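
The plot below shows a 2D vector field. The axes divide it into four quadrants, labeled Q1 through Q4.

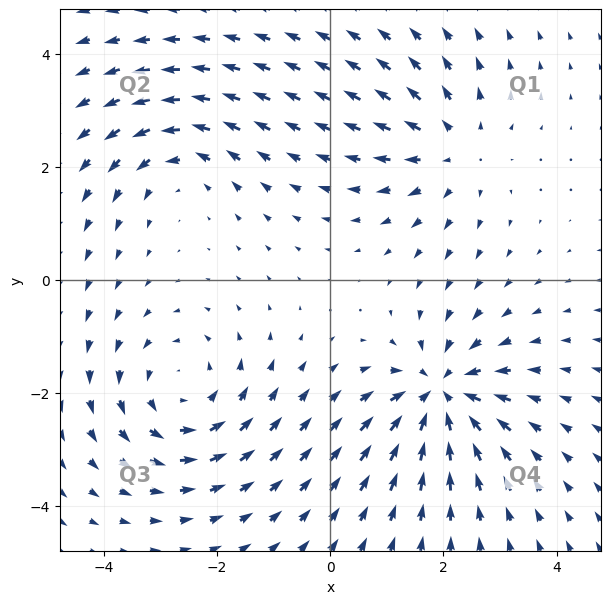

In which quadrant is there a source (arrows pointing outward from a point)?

Q1

The source sits at approximately (2.2, 2.3), which lies in quadrant Q1. The divergence there is about +3, positive as expected for a source.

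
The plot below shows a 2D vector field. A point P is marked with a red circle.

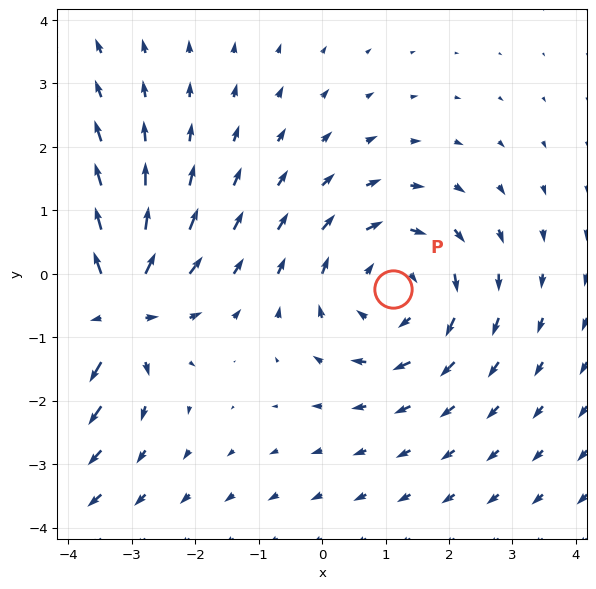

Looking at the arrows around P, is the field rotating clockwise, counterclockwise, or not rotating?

clockwise

Near P at (1.1, -0.2) the arrows circulate clockwise. The curl (z-component) there is about -3; negative curl means clockwise rotation.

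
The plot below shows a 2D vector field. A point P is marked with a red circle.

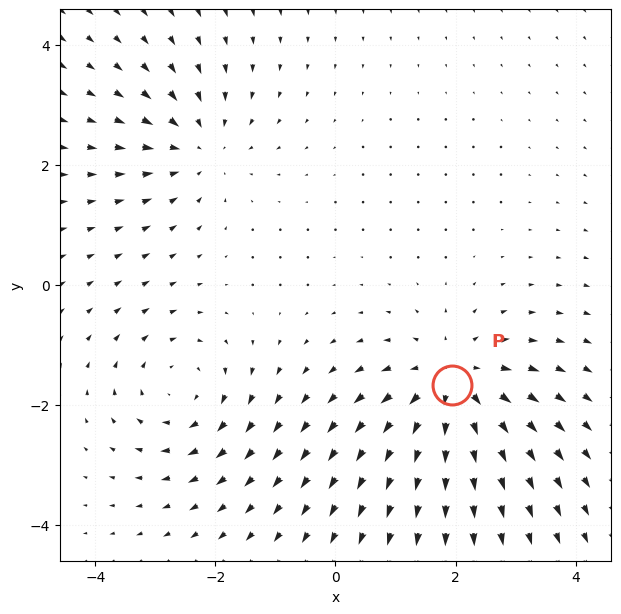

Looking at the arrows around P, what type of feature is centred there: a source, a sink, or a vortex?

At P (1.9, -1.7) the arrows spread outward. Divergence about +4, curl ≈0 — positive divergence with near-zero curl is a source.

source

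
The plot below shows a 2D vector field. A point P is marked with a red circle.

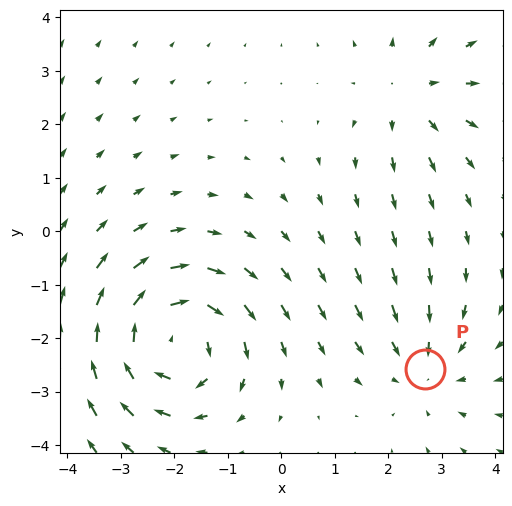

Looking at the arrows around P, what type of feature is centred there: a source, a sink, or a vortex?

sink

At P (2.7, -2.6) the arrows converge inward. Divergence about -2, curl ≈0 — negative divergence with near-zero curl is a sink.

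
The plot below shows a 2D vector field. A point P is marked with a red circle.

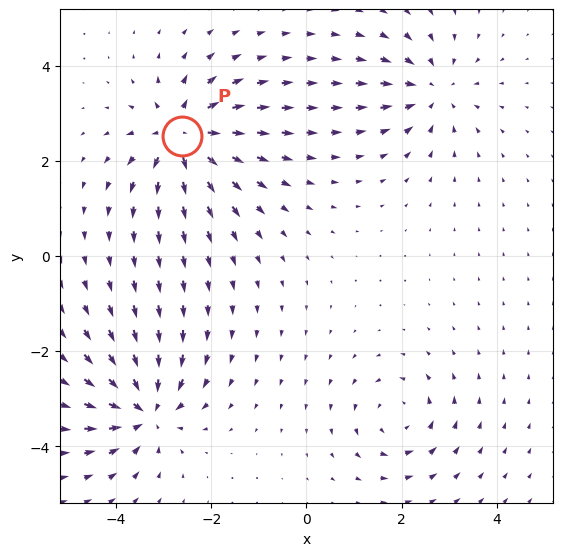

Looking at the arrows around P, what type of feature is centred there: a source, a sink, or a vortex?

source

At P (-2.6, 2.5) the arrows spread outward. Divergence about +7, curl ≈0 — positive divergence with near-zero curl is a source.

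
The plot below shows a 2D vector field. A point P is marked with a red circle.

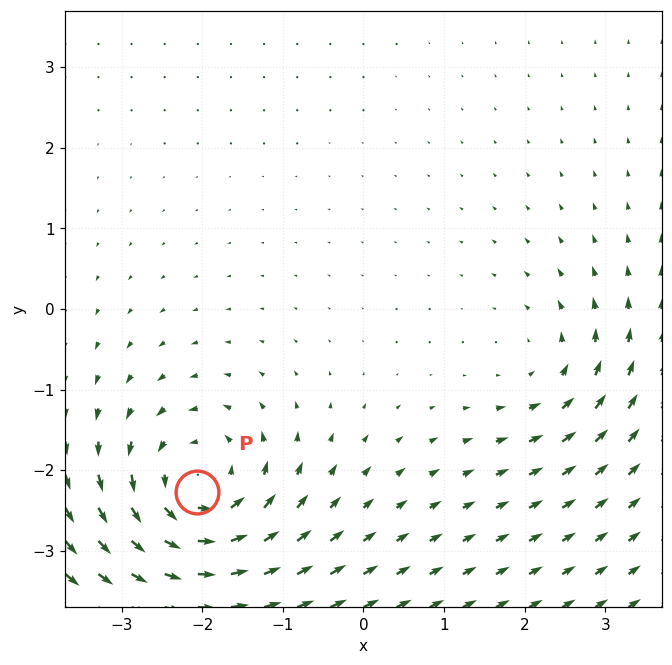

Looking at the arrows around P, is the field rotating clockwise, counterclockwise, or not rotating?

counterclockwise

Near P at (-2.1, -2.3) the arrows circulate counterclockwise. The curl (z-component) there is about +6; positive curl means counterclockwise rotation.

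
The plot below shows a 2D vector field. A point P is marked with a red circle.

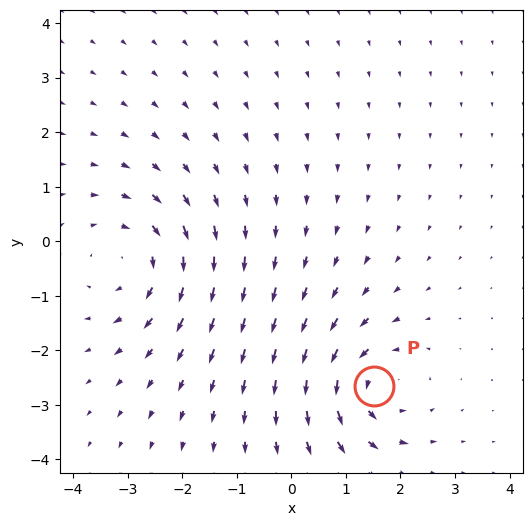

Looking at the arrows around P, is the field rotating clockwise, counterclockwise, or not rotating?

Near P at (1.5, -2.7) the arrows circulate counterclockwise. The curl (z-component) there is about +5; positive curl means counterclockwise rotation.

counterclockwise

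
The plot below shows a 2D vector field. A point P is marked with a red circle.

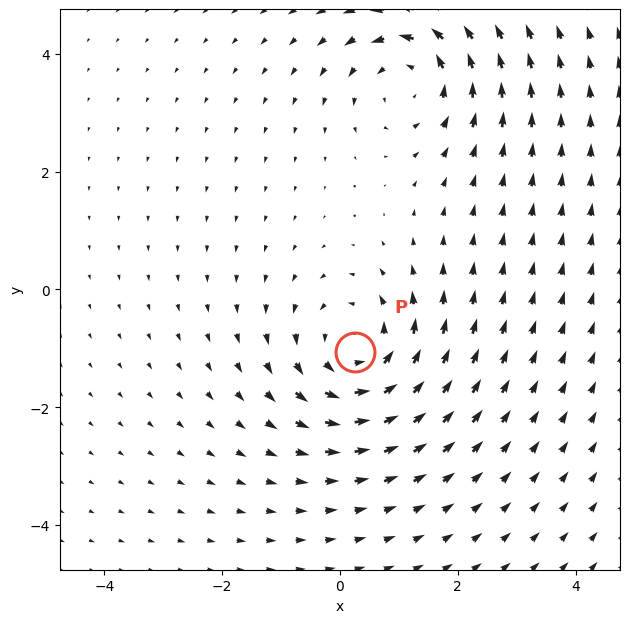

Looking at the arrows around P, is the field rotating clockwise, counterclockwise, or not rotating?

counterclockwise

Near P at (0.3, -1.1) the arrows circulate counterclockwise. The curl (z-component) there is about +4; positive curl means counterclockwise rotation.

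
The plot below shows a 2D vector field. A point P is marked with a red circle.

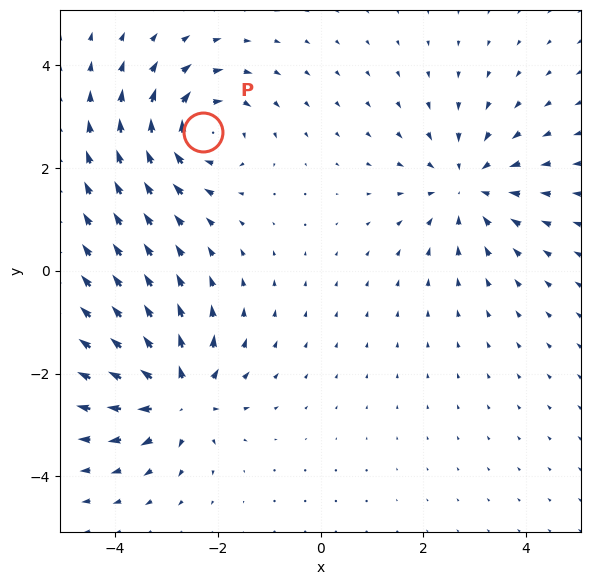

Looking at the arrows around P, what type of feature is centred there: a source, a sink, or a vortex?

vortex

At P (-2.3, 2.7) the arrows circulate clockwise. Divergence ≈0, curl about -4 — near-zero divergence with nonzero curl is a vortex.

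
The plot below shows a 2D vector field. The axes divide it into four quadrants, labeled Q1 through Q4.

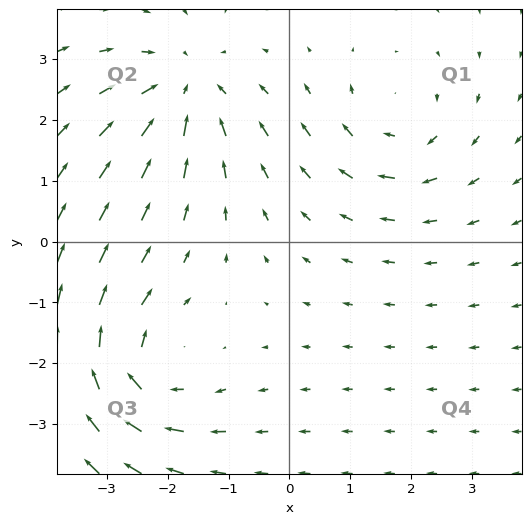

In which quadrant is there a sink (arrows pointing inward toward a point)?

The sink sits at approximately (-1.7, 2.5), which lies in quadrant Q2. The divergence there is about -4, negative as expected for a sink.

Q2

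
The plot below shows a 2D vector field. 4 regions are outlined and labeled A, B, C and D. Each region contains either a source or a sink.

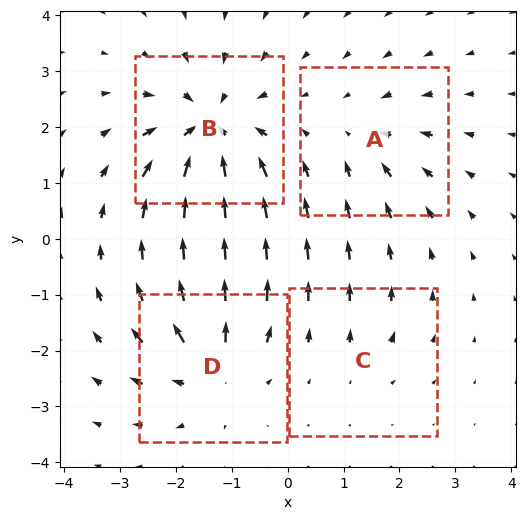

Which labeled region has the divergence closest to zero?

Divergence at each region's feature centre — A: about -3, B: about -7, C: about +2, D: about +6. Region C is closest to zero.

C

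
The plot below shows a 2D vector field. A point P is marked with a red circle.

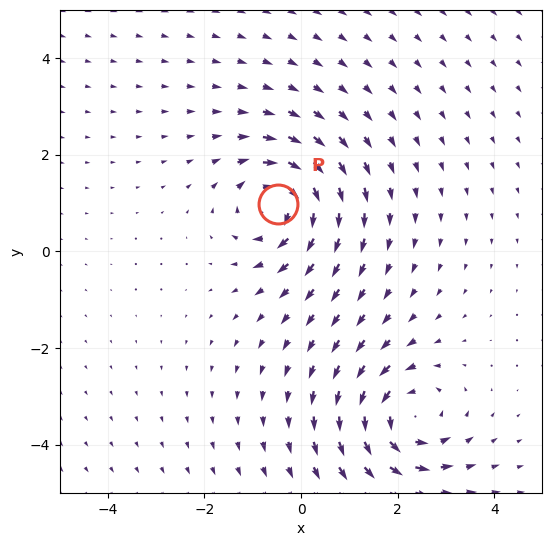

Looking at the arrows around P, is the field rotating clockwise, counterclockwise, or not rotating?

Near P at (-0.5, 1.0) the arrows circulate clockwise. The curl (z-component) there is about -6; negative curl means clockwise rotation.

clockwise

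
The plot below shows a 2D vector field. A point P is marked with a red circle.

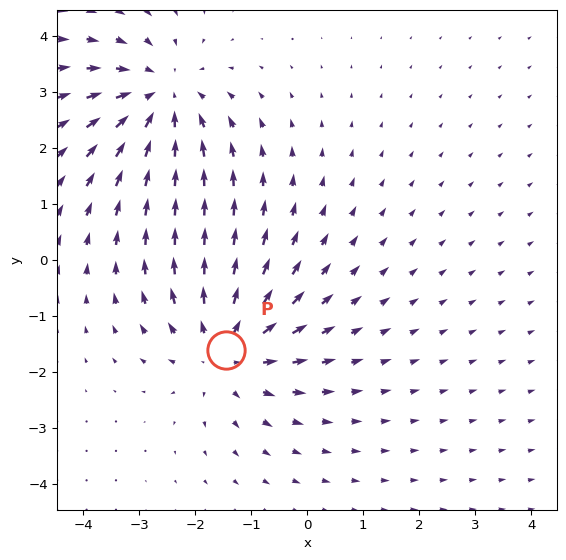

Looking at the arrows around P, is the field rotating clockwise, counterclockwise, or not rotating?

not rotating

Near P at (-1.5, -1.6) the arrows show no circulation. The curl there is ≈0.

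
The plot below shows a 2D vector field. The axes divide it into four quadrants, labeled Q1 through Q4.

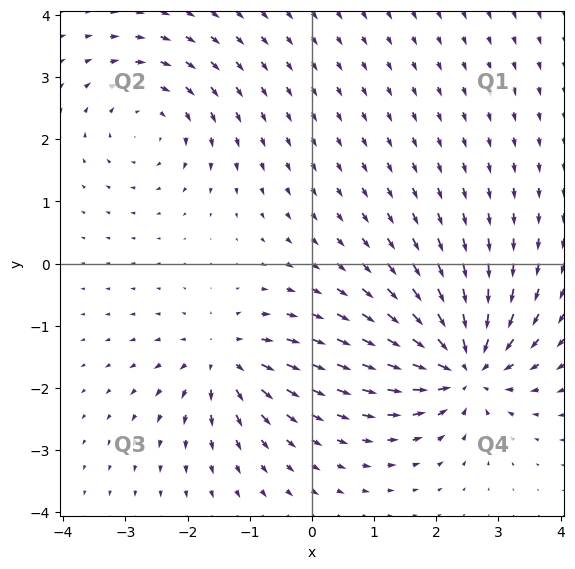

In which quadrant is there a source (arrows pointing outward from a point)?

Q3

The source sits at approximately (-1.4, -1.5), which lies in quadrant Q3. The divergence there is about +4, positive as expected for a source.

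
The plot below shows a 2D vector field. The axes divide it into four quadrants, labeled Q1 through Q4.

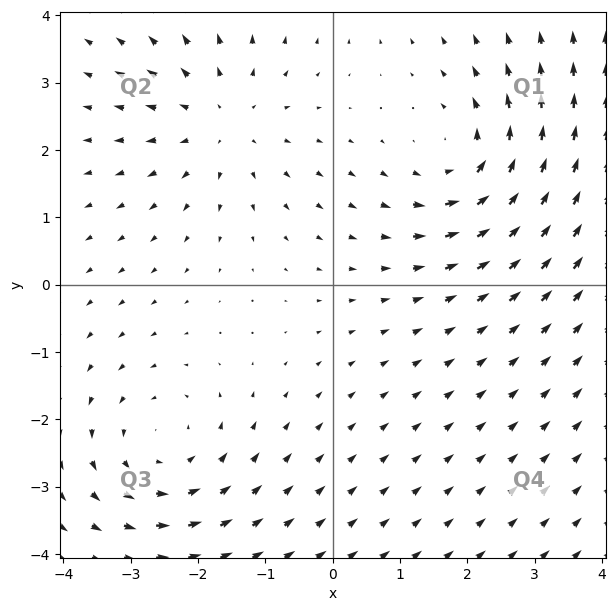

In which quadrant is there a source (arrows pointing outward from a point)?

Q2

The source sits at approximately (-1.6, 2.4), which lies in quadrant Q2. The divergence there is about +3, positive as expected for a source.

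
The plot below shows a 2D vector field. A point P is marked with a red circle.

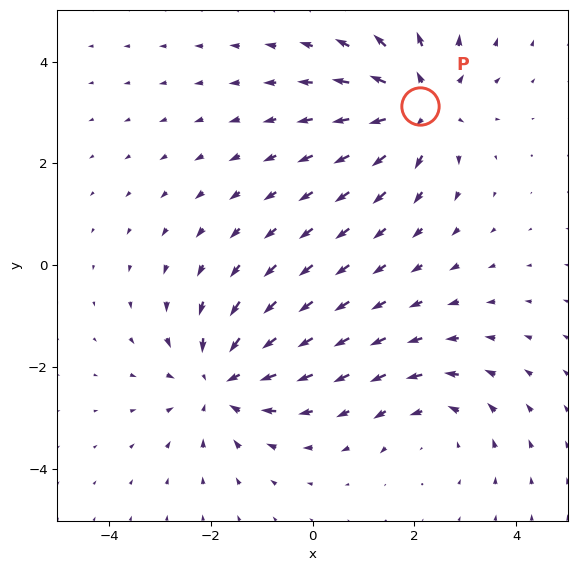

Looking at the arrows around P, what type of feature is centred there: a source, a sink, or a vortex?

source

At P (2.1, 3.1) the arrows spread outward. Divergence about +4, curl ≈0 — positive divergence with near-zero curl is a source.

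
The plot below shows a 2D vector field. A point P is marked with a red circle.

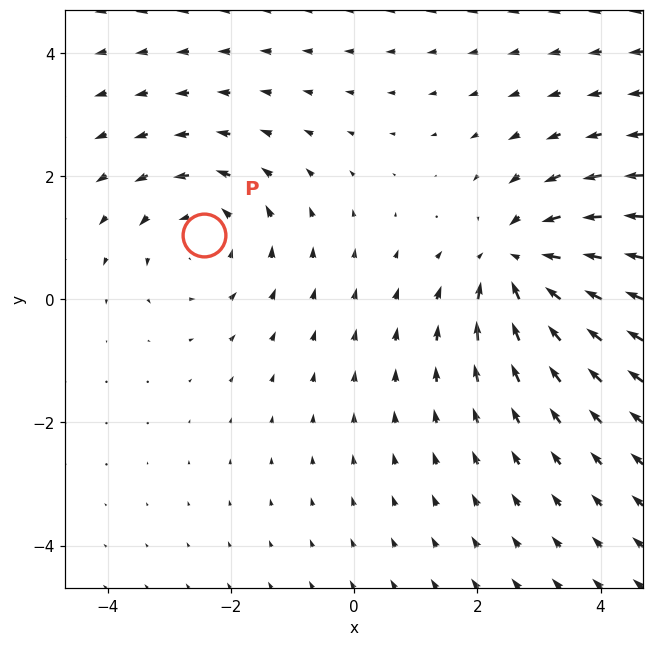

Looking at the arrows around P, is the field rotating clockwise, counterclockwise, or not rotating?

Near P at (-2.4, 1.0) the arrows circulate counterclockwise. The curl (z-component) there is about +3; positive curl means counterclockwise rotation.

counterclockwise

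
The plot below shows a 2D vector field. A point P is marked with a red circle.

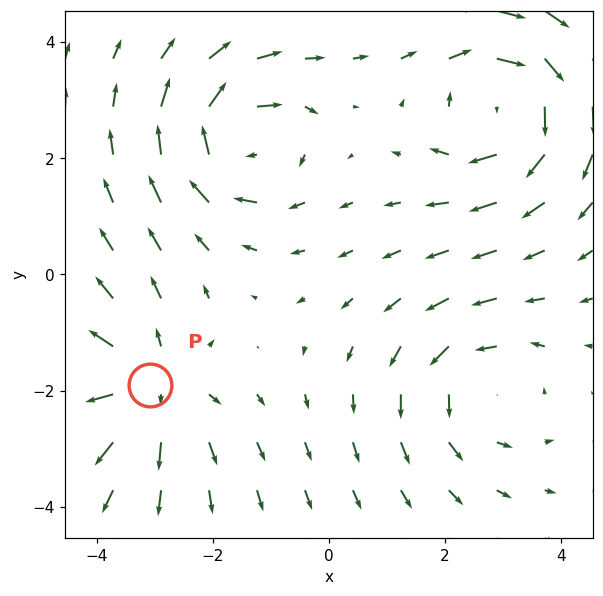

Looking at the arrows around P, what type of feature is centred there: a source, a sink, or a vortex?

At P (-3.1, -1.9) the arrows spread outward. Divergence about +4, curl ≈0 — positive divergence with near-zero curl is a source.

source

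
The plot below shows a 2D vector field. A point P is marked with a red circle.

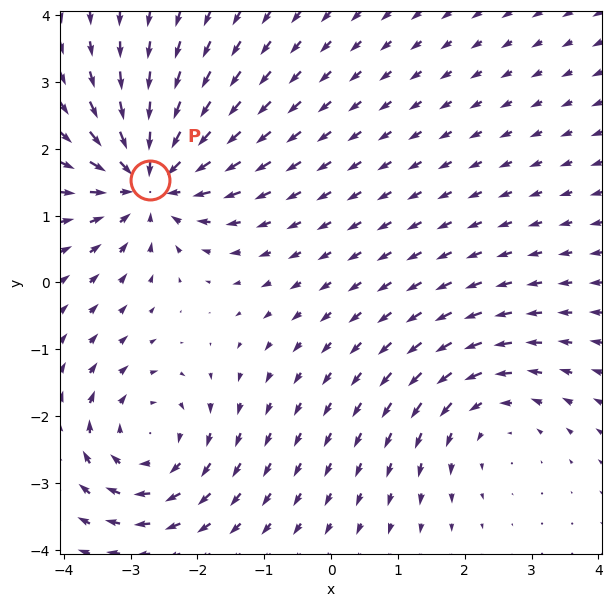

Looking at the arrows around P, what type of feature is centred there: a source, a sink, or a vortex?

At P (-2.7, 1.5) the arrows converge inward. Divergence about -6, curl ≈0 — negative divergence with near-zero curl is a sink.

sink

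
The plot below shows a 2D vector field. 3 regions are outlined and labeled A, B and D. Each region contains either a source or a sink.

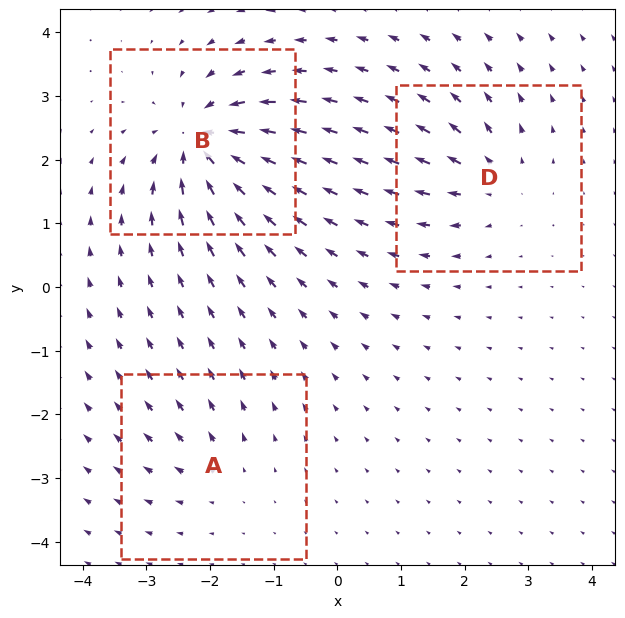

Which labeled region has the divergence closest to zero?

Divergence at each region's feature centre — A: about +2, B: about -7, D: about +4. Region A is closest to zero.

A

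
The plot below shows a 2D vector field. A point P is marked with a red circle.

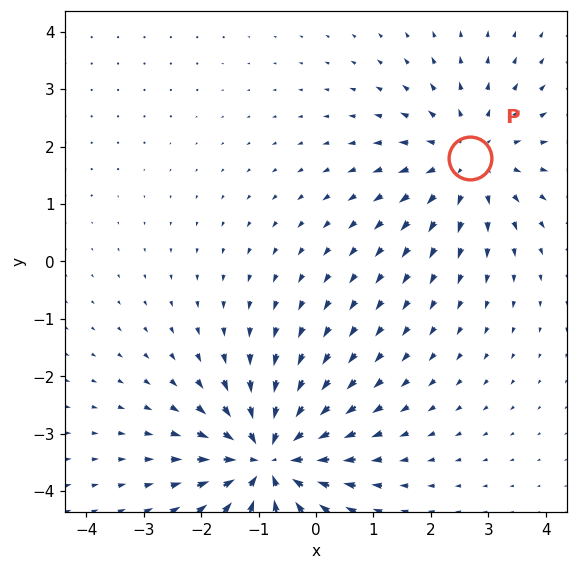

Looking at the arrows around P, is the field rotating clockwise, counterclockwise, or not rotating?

Near P at (2.7, 1.8) the arrows show no circulation. The curl there is ≈0.

not rotating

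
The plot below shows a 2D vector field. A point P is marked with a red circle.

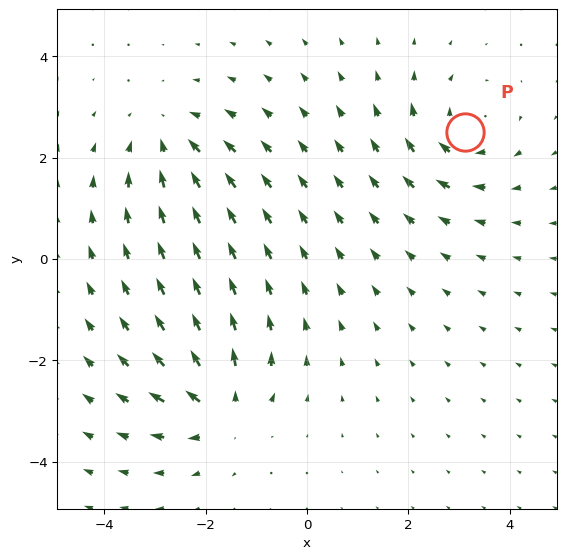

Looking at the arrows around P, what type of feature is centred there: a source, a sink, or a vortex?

vortex

At P (3.1, 2.5) the arrows circulate clockwise. Divergence ≈0, curl about -5 — near-zero divergence with nonzero curl is a vortex.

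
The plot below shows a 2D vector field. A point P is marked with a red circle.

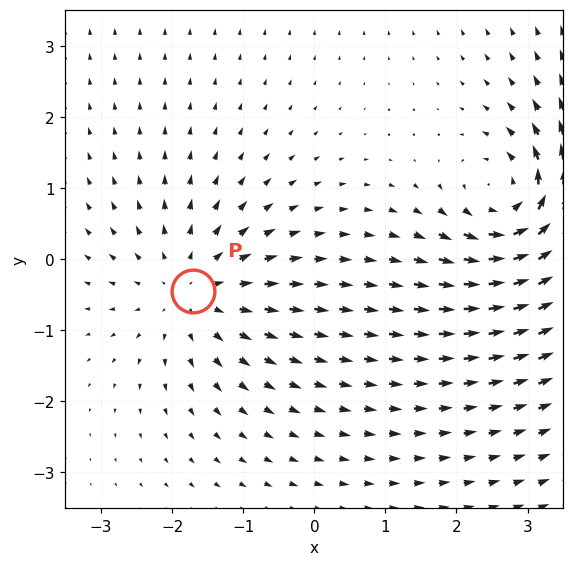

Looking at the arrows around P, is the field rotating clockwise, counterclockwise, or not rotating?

not rotating

Near P at (-1.7, -0.4) the arrows show no circulation. The curl there is ≈0.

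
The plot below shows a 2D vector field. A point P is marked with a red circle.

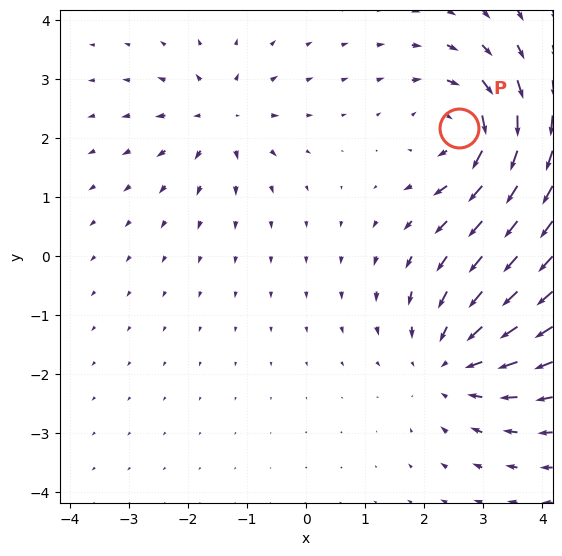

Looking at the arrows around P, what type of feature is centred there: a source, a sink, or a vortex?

At P (2.6, 2.2) the arrows circulate clockwise. Divergence ≈0, curl about -5 — near-zero divergence with nonzero curl is a vortex.

vortex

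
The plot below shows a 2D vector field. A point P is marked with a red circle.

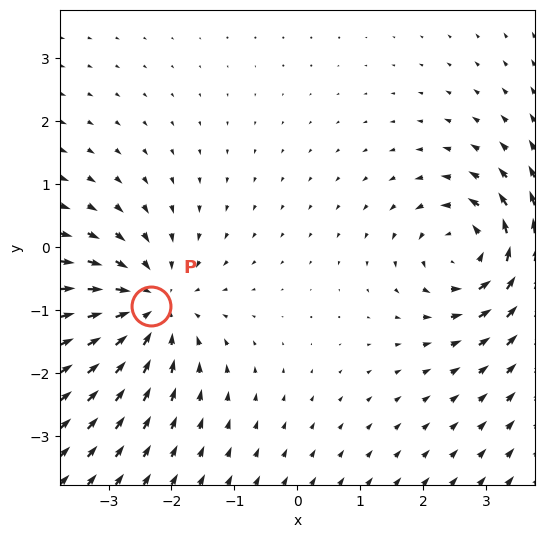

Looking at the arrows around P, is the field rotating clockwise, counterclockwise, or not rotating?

not rotating

Near P at (-2.3, -0.9) the arrows show no circulation. The curl there is ≈0.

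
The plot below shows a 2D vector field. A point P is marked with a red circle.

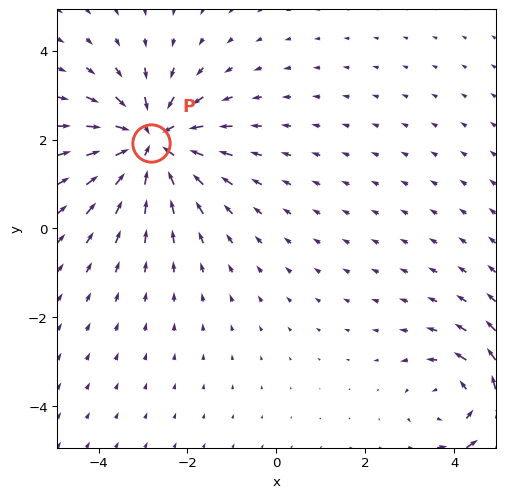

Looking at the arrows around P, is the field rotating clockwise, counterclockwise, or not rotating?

Near P at (-2.8, 1.9) the arrows show no circulation. The curl there is ≈0.

not rotating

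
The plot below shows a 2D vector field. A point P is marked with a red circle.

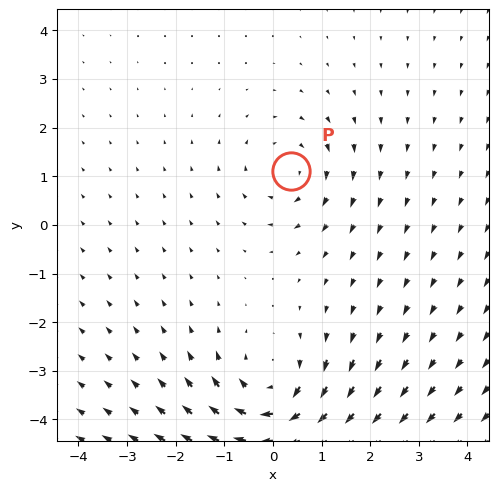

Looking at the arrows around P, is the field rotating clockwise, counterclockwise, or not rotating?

clockwise

Near P at (0.4, 1.1) the arrows circulate clockwise. The curl (z-component) there is about -3; negative curl means clockwise rotation.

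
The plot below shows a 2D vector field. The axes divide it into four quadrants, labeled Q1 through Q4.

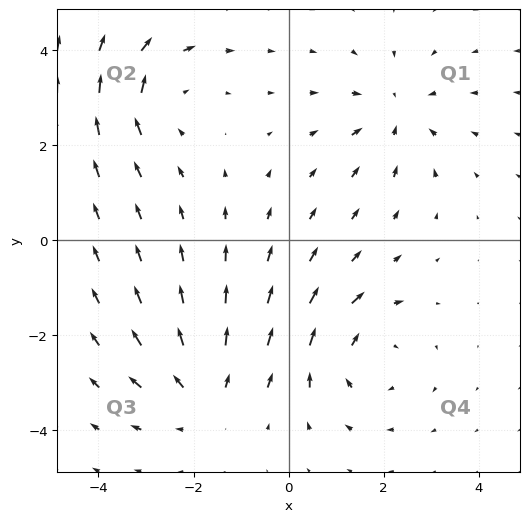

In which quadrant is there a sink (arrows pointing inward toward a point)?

The sink sits at approximately (2.3, 2.7), which lies in quadrant Q1. The divergence there is about -4, negative as expected for a sink.

Q1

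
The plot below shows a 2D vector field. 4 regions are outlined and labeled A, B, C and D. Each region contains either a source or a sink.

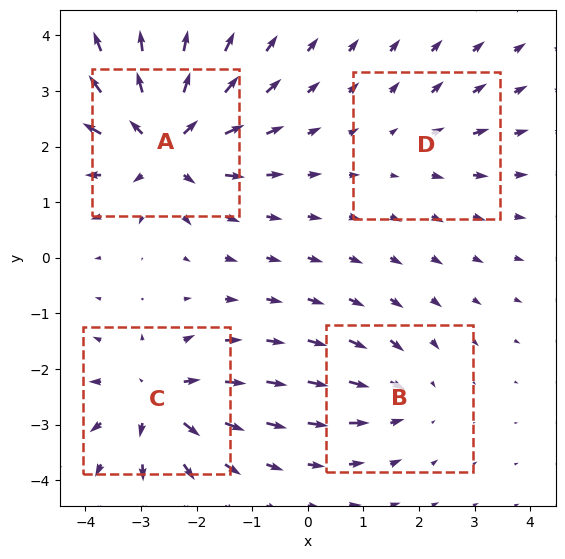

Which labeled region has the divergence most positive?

A

Divergence at each region's feature centre — A: about +7, B: about -3, C: about +5, D: about +2. Region A is most positive.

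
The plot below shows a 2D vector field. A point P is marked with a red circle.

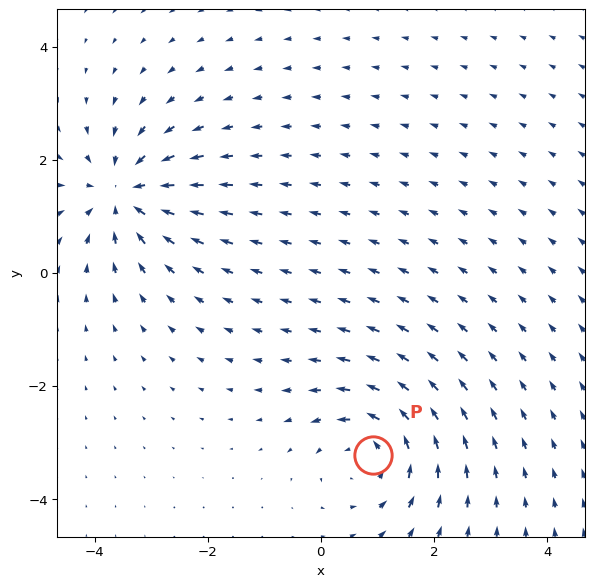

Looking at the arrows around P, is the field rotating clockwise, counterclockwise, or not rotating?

Near P at (0.9, -3.2) the arrows circulate counterclockwise. The curl (z-component) there is about +4; positive curl means counterclockwise rotation.

counterclockwise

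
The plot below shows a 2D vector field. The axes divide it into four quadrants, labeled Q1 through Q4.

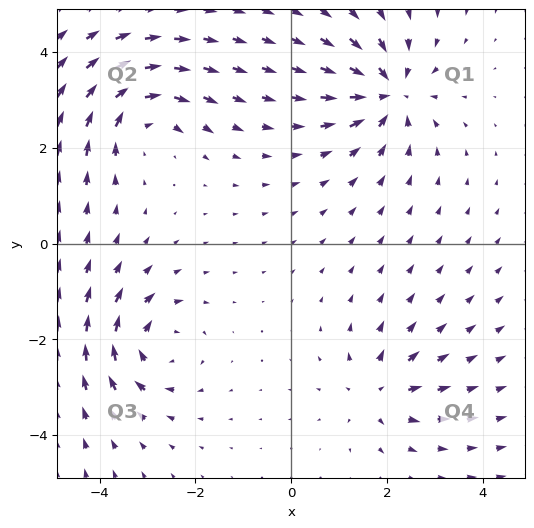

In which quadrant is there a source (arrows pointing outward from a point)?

The source sits at approximately (1.8, -3.1), which lies in quadrant Q4. The divergence there is about +4, positive as expected for a source.

Q4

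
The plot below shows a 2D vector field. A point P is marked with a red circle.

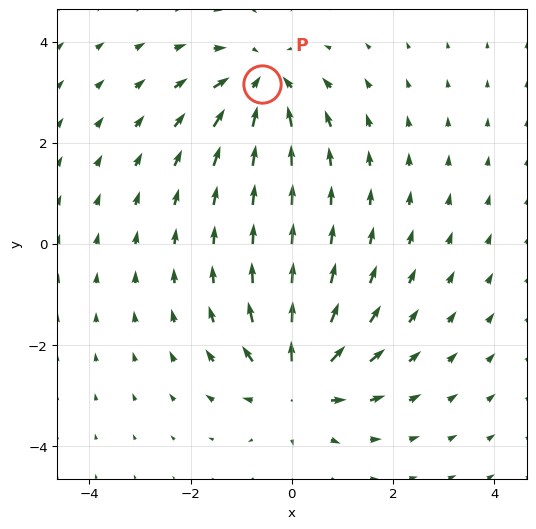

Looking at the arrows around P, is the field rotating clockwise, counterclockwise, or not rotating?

Near P at (-0.6, 3.2) the arrows show no circulation. The curl there is ≈0.

not rotating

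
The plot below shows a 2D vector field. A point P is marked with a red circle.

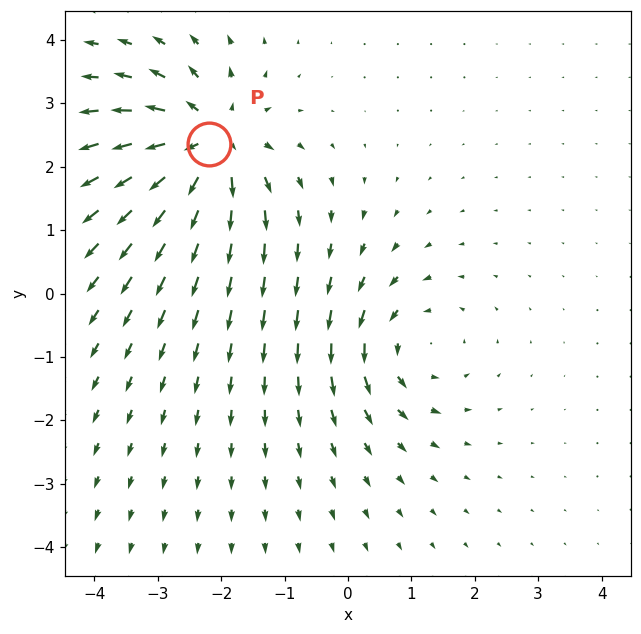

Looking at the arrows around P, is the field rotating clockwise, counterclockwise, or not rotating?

not rotating

Near P at (-2.2, 2.4) the arrows show no circulation. The curl there is ≈0.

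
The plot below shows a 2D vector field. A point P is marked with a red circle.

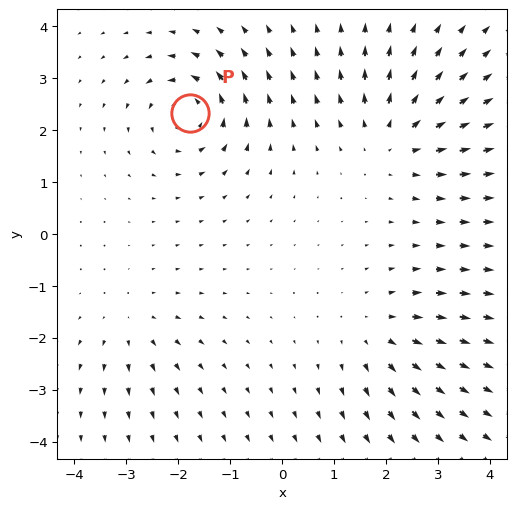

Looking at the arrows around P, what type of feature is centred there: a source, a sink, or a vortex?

At P (-1.8, 2.3) the arrows circulate counterclockwise. Divergence ≈0, curl about +6 — near-zero divergence with nonzero curl is a vortex.

vortex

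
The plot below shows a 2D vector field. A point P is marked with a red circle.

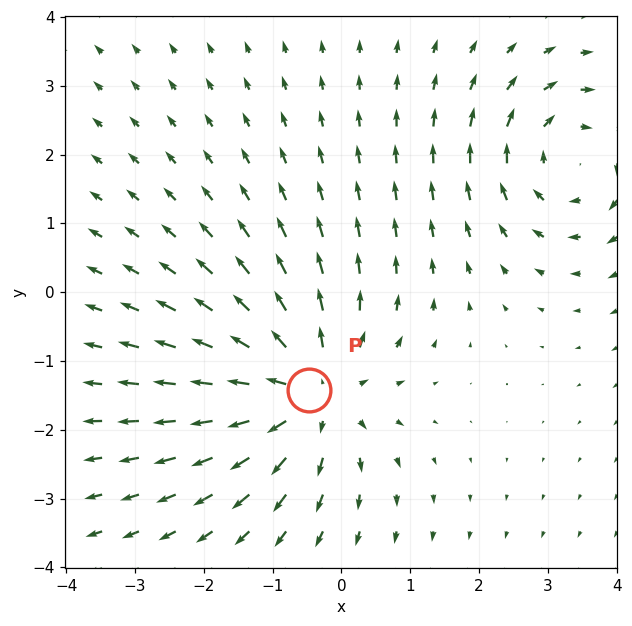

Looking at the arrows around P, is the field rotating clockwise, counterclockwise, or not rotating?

Near P at (-0.5, -1.4) the arrows show no circulation. The curl there is ≈0.

not rotating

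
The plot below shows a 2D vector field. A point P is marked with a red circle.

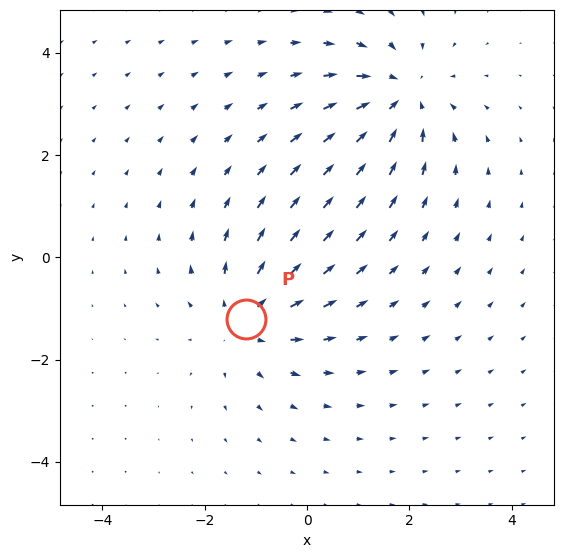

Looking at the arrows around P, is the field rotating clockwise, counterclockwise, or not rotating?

Near P at (-1.2, -1.2) the arrows show no circulation. The curl there is ≈0.

not rotating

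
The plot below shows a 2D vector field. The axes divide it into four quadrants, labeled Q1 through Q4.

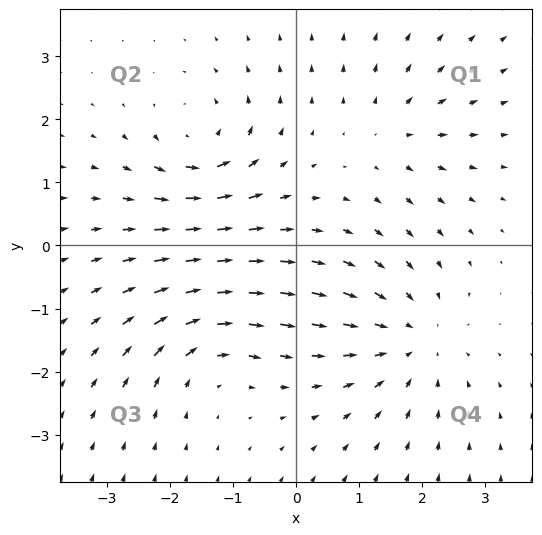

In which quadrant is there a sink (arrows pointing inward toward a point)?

Q4

The sink sits at approximately (1.8, -1.5), which lies in quadrant Q4. The divergence there is about -4, negative as expected for a sink.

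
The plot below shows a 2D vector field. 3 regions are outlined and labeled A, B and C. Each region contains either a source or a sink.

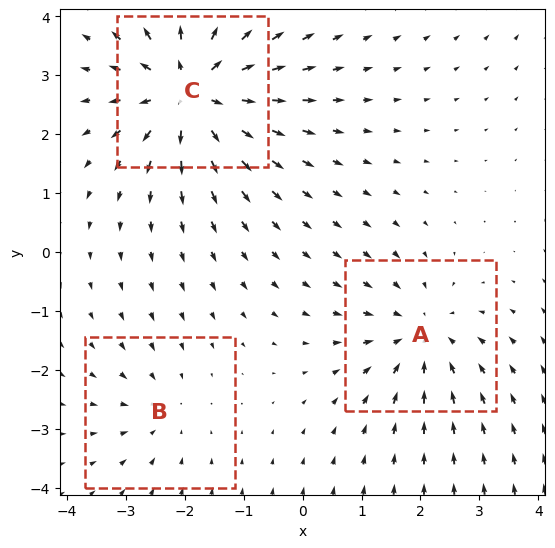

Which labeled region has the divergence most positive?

Divergence at each region's feature centre — A: about -3, B: about -2, C: about +5. Region C is most positive.

C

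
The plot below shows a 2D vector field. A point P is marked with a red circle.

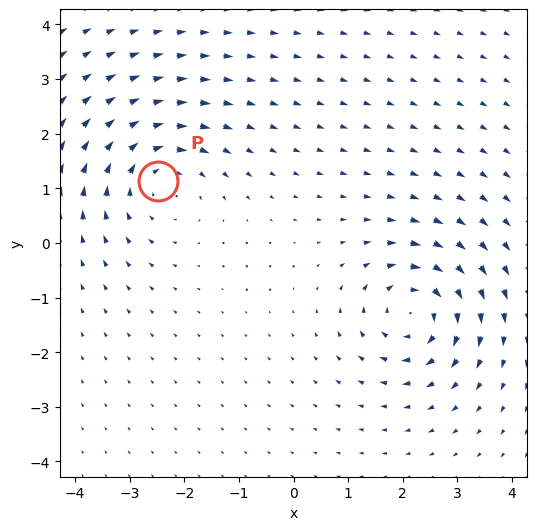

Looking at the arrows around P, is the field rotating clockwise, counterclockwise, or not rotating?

Near P at (-2.5, 1.1) the arrows circulate clockwise. The curl (z-component) there is about -4; negative curl means clockwise rotation.

clockwise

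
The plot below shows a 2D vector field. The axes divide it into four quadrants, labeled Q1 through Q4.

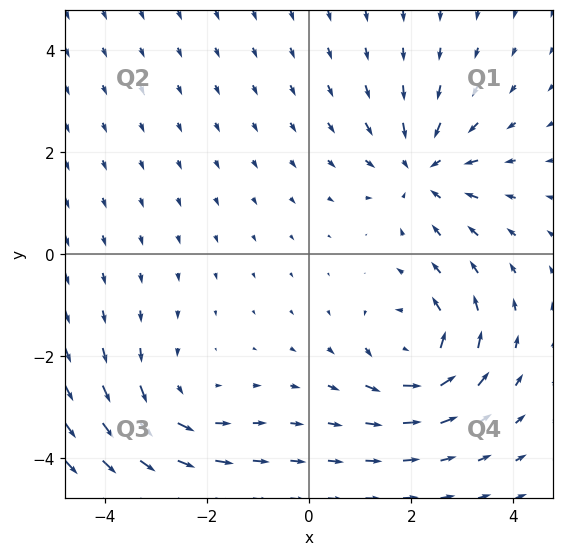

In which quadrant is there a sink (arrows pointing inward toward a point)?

Q1

The sink sits at approximately (2.2, 1.7), which lies in quadrant Q1. The divergence there is about -4, negative as expected for a sink.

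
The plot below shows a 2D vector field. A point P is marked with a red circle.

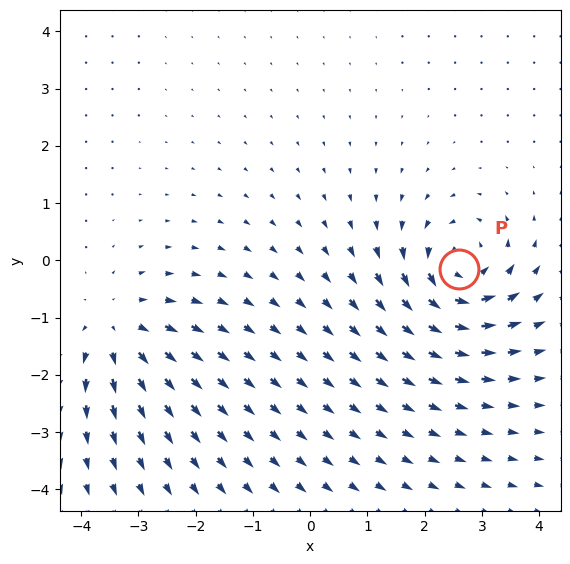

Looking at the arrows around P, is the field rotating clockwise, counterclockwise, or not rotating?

counterclockwise

Near P at (2.6, -0.2) the arrows circulate counterclockwise. The curl (z-component) there is about +4; positive curl means counterclockwise rotation.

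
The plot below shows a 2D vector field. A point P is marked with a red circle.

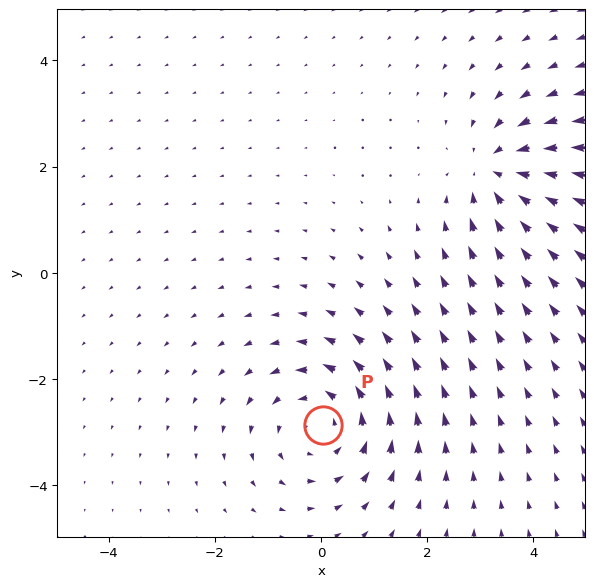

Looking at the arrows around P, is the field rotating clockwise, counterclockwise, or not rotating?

counterclockwise

Near P at (0.0, -2.9) the arrows circulate counterclockwise. The curl (z-component) there is about +3; positive curl means counterclockwise rotation.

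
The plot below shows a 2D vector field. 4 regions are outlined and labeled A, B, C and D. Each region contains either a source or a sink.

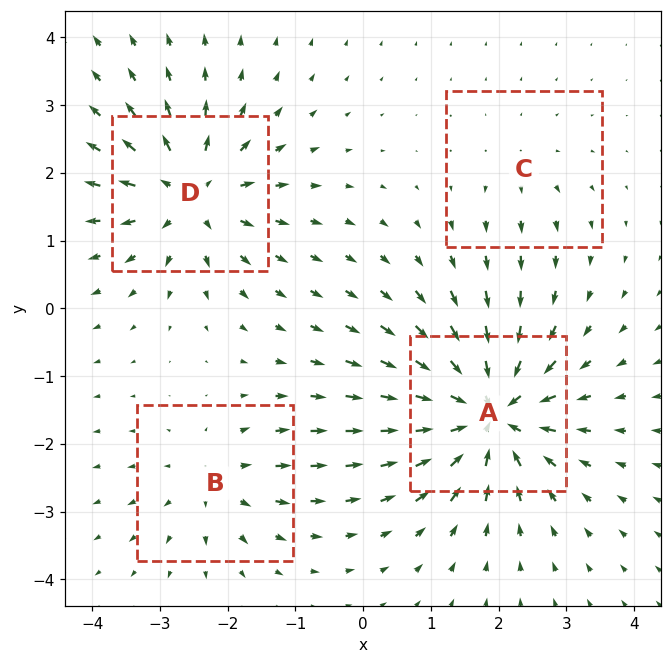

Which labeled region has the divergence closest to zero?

Divergence at each region's feature centre — A: about -9, B: about +4, C: about +2, D: about +6. Region C is closest to zero.

C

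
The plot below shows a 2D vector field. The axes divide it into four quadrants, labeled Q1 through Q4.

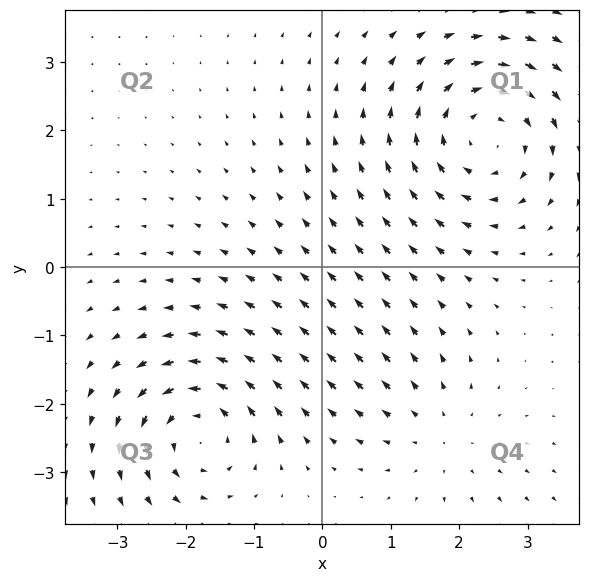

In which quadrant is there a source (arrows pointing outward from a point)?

The source sits at approximately (1.7, -2.4), which lies in quadrant Q4. The divergence there is about +3, positive as expected for a source.

Q4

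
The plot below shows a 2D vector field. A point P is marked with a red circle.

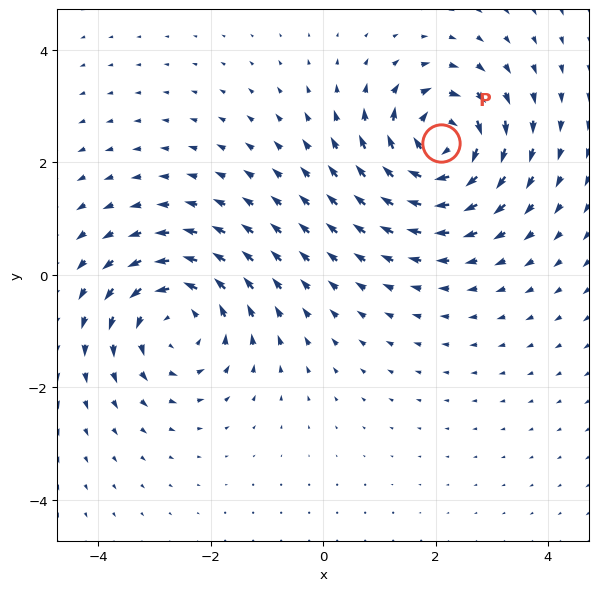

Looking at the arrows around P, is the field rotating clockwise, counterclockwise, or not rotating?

Near P at (2.1, 2.3) the arrows circulate clockwise. The curl (z-component) there is about -5; negative curl means clockwise rotation.

clockwise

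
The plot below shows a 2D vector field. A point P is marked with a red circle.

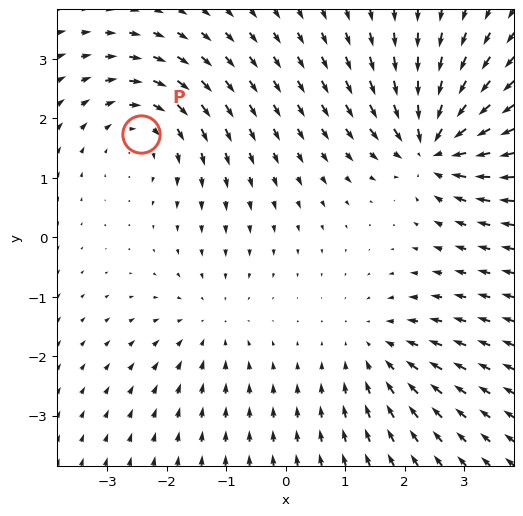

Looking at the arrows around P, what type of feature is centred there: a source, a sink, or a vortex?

At P (-2.4, 1.7) the arrows circulate clockwise. Divergence ≈0, curl about -3 — near-zero divergence with nonzero curl is a vortex.

vortex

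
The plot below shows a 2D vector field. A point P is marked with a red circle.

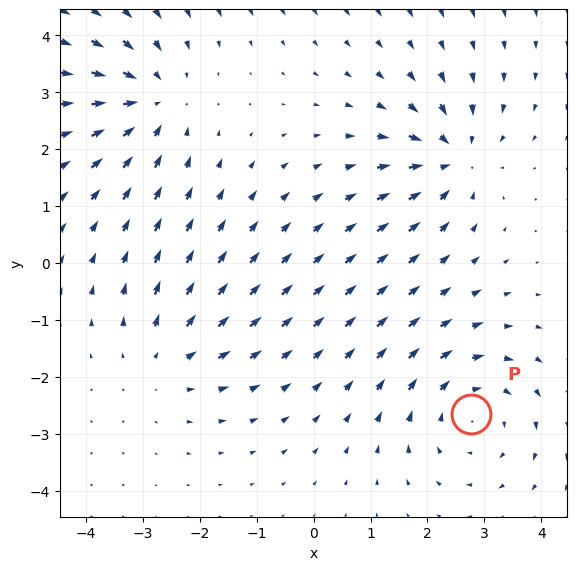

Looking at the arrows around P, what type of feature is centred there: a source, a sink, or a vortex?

At P (2.8, -2.7) the arrows circulate clockwise. Divergence ≈0, curl about -4 — near-zero divergence with nonzero curl is a vortex.

vortex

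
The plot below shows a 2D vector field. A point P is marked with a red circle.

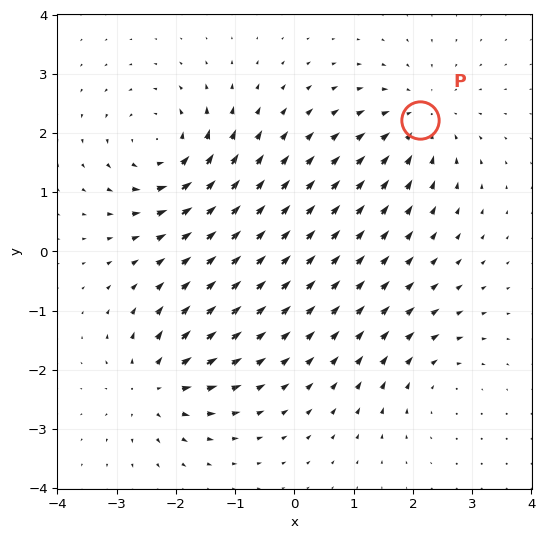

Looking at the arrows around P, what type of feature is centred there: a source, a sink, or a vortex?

At P (2.1, 2.2) the arrows converge inward. Divergence about -4, curl ≈0 — negative divergence with near-zero curl is a sink.

sink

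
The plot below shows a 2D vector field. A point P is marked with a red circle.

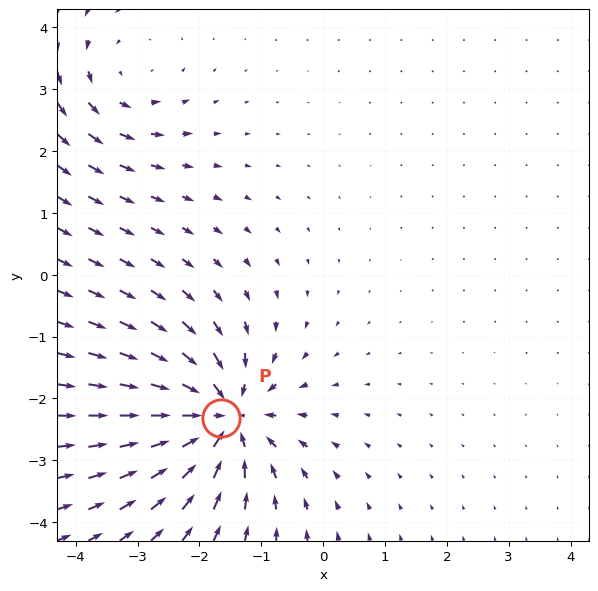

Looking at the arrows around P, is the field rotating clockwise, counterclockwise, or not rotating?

not rotating

Near P at (-1.6, -2.3) the arrows show no circulation. The curl there is ≈0.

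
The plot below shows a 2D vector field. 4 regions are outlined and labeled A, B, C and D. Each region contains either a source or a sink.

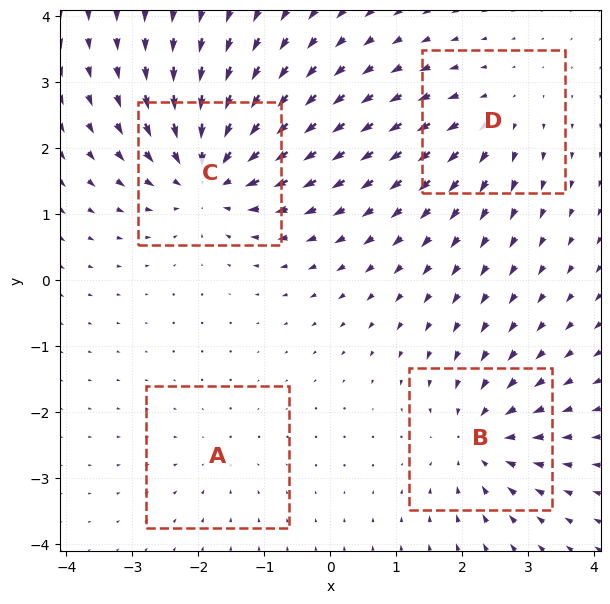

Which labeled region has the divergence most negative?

Divergence at each region's feature centre — A: about -2, B: about -5, C: about -7, D: about +4. Region C is most negative.

C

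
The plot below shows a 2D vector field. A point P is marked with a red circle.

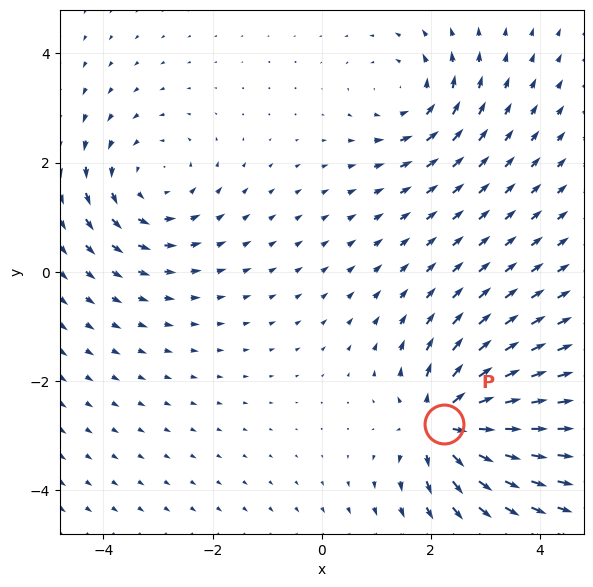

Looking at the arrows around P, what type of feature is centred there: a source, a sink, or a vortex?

At P (2.2, -2.8) the arrows spread outward. Divergence about +7, curl ≈0 — positive divergence with near-zero curl is a source.

source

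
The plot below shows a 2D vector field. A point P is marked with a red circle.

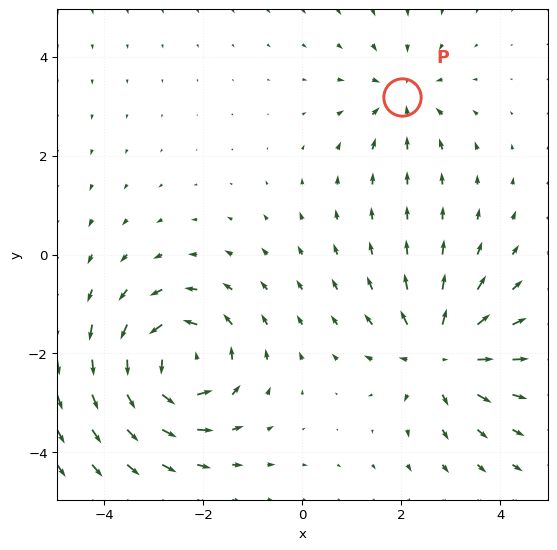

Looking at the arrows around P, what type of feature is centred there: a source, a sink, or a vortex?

At P (2.0, 3.2) the arrows converge inward. Divergence about -3, curl ≈0 — negative divergence with near-zero curl is a sink.

sink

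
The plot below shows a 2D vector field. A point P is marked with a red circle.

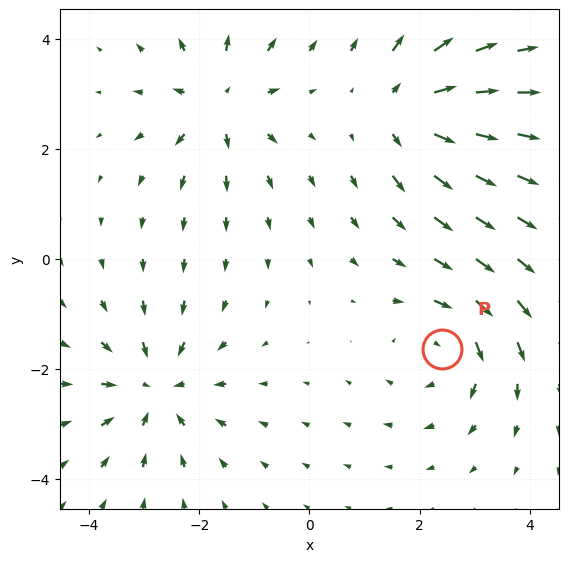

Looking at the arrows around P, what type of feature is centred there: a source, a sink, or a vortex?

vortex

At P (2.4, -1.6) the arrows circulate clockwise. Divergence ≈0, curl about -4 — near-zero divergence with nonzero curl is a vortex.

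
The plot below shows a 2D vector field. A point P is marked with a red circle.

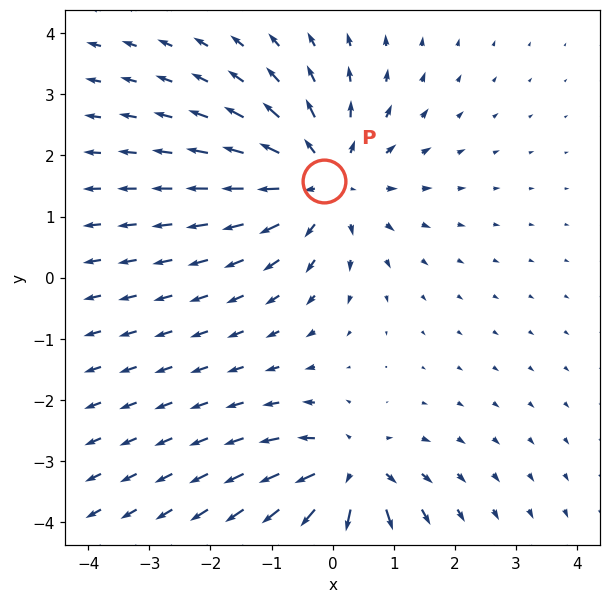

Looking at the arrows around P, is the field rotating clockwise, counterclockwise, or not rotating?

not rotating

Near P at (-0.1, 1.6) the arrows show no circulation. The curl there is ≈0.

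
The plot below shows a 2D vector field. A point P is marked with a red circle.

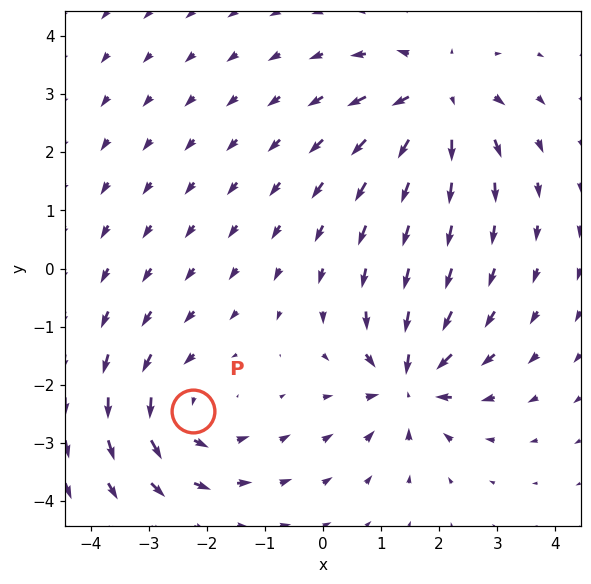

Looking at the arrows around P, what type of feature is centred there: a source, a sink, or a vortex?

vortex

At P (-2.2, -2.4) the arrows circulate counterclockwise. Divergence ≈0, curl about +4 — near-zero divergence with nonzero curl is a vortex.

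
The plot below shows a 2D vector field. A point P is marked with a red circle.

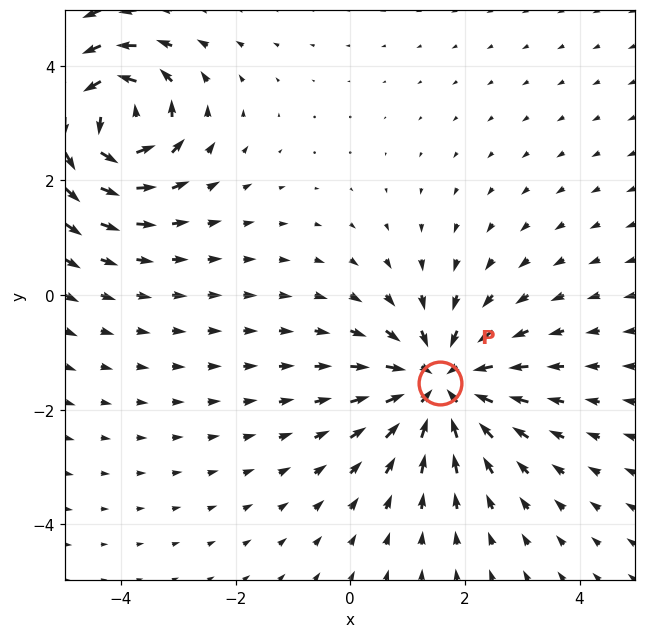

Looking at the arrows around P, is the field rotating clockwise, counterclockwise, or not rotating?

not rotating

Near P at (1.6, -1.5) the arrows show no circulation. The curl there is ≈0.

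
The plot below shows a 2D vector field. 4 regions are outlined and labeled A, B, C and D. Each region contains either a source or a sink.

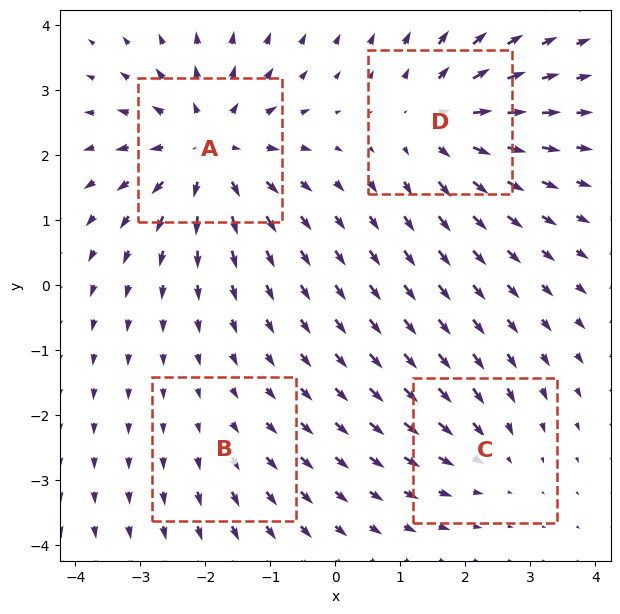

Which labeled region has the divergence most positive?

Divergence at each region's feature centre — A: about +7, B: about +2, C: about -3, D: about +5. Region A is most positive.

A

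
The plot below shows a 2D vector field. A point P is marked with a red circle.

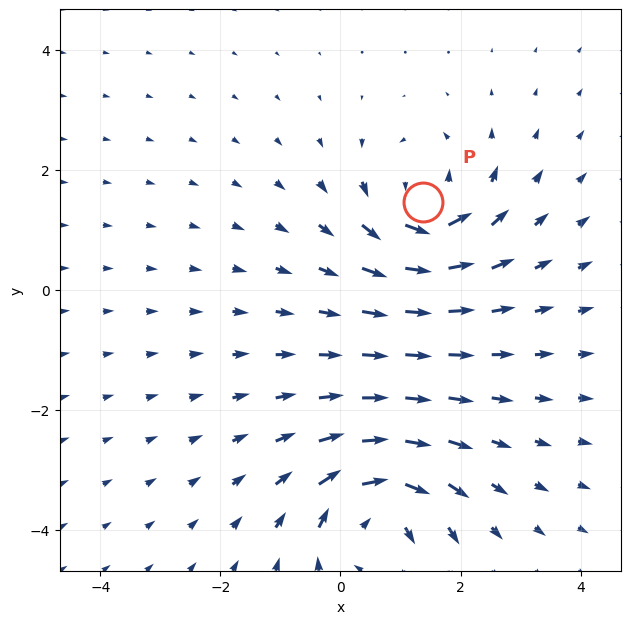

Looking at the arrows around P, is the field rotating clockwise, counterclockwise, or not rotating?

counterclockwise

Near P at (1.4, 1.5) the arrows circulate counterclockwise. The curl (z-component) there is about +4; positive curl means counterclockwise rotation.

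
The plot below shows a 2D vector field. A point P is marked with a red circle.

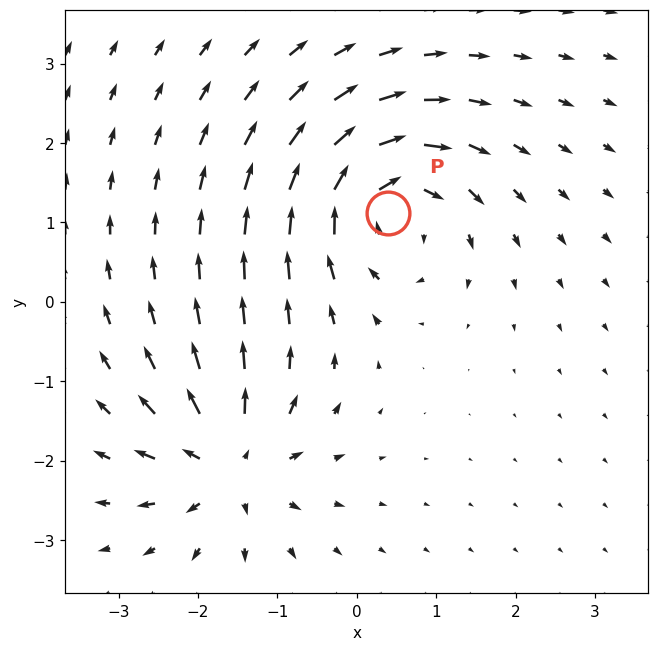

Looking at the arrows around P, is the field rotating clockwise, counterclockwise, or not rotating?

Near P at (0.4, 1.1) the arrows circulate clockwise. The curl (z-component) there is about -6; negative curl means clockwise rotation.

clockwise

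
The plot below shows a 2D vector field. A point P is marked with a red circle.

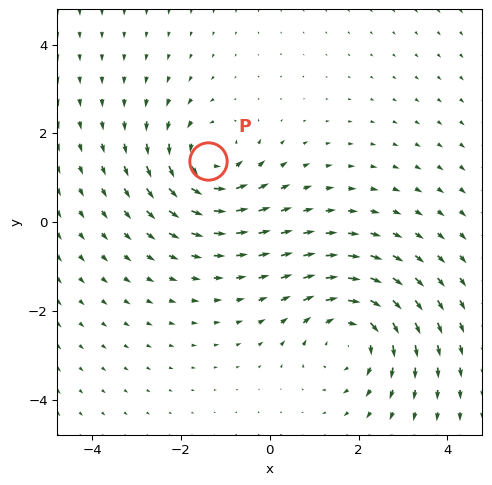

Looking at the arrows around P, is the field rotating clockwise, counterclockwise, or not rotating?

counterclockwise

Near P at (-1.4, 1.4) the arrows circulate counterclockwise. The curl (z-component) there is about +4; positive curl means counterclockwise rotation.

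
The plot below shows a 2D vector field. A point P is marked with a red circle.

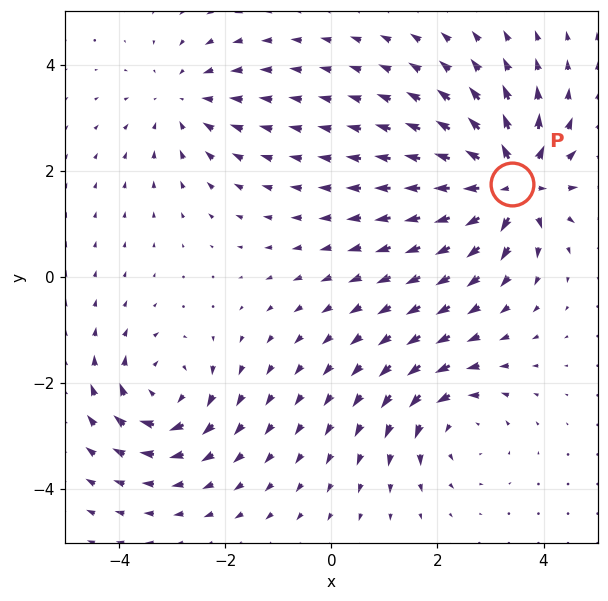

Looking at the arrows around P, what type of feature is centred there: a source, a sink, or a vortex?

source

At P (3.4, 1.8) the arrows spread outward. Divergence about +7, curl ≈0 — positive divergence with near-zero curl is a source.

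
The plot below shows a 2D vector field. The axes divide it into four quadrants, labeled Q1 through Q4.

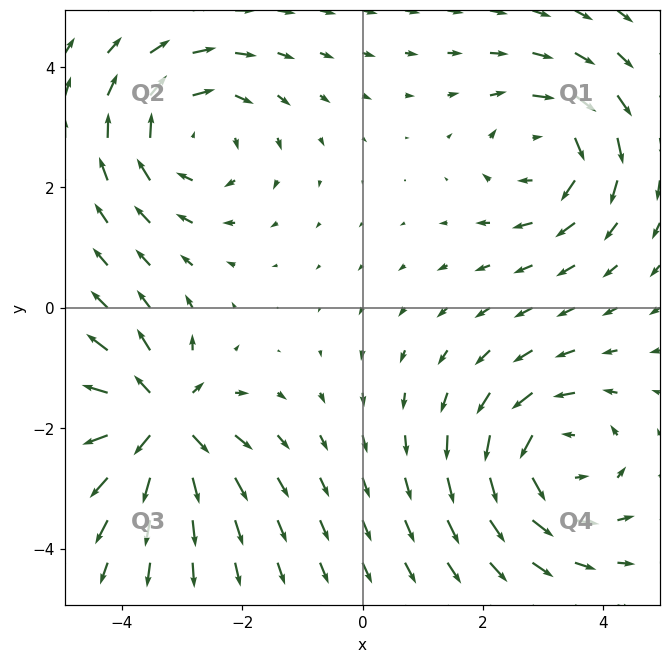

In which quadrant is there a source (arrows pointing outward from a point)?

Q3

The source sits at approximately (-3.4, -1.9), which lies in quadrant Q3. The divergence there is about +7, positive as expected for a source.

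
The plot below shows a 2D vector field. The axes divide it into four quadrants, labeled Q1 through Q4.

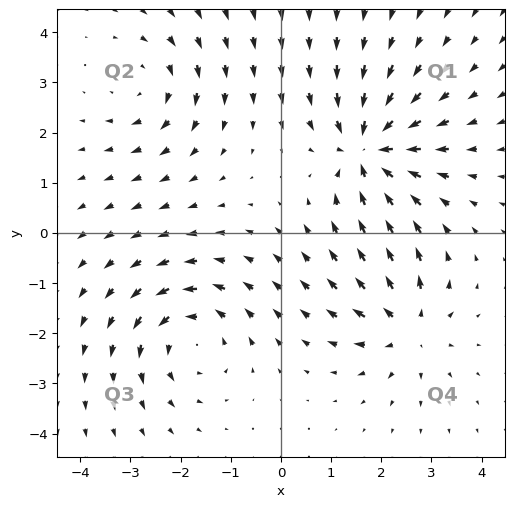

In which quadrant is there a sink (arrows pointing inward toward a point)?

Q1

The sink sits at approximately (1.8, 1.7), which lies in quadrant Q1. The divergence there is about -6, negative as expected for a sink.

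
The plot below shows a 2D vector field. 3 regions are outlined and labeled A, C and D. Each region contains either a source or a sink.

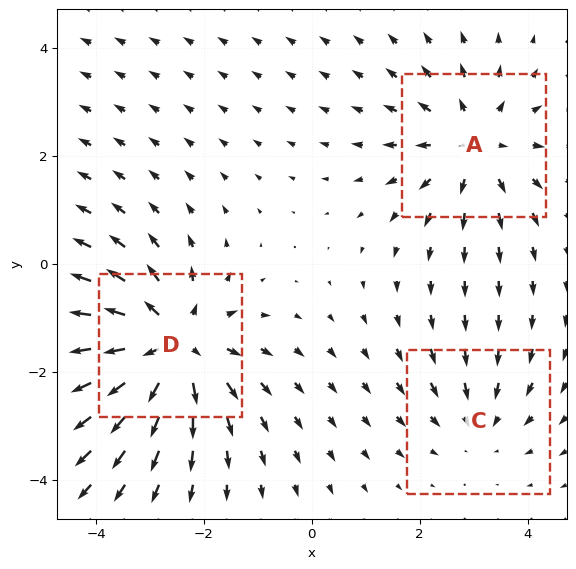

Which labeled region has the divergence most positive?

Divergence at each region's feature centre — A: about +3, C: about -2, D: about +4. Region D is most positive.

D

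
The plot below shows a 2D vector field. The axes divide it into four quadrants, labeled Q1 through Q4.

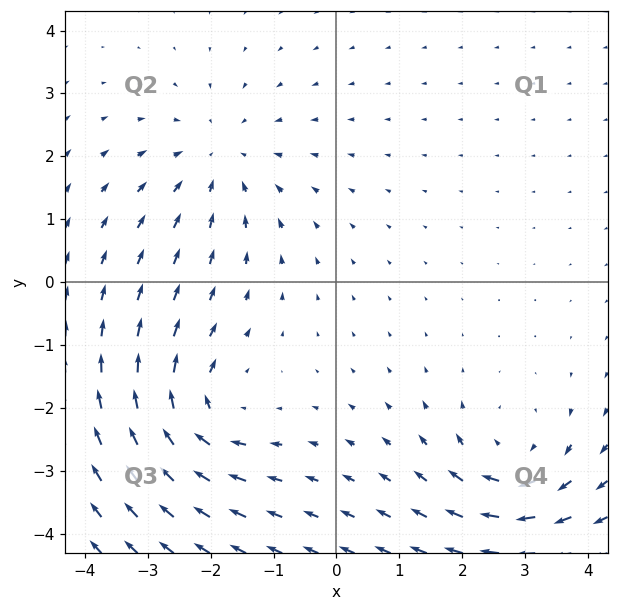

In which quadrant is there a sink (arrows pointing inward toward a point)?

Q2

The sink sits at approximately (-1.9, 1.9), which lies in quadrant Q2. The divergence there is about -2, negative as expected for a sink.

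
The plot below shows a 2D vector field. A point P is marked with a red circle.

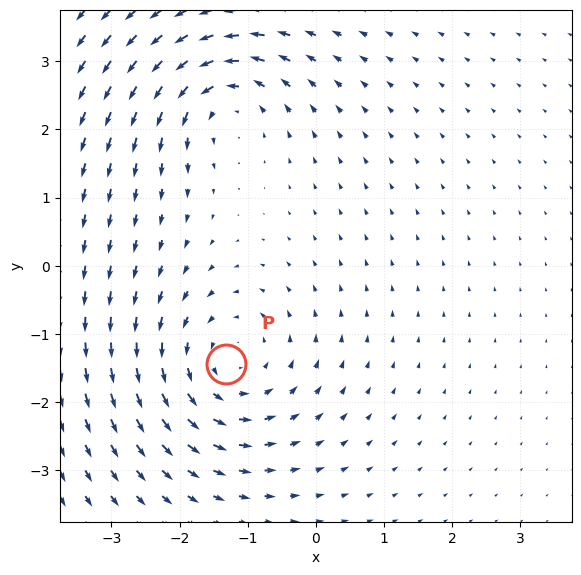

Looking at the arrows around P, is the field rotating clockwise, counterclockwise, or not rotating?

Near P at (-1.3, -1.4) the arrows circulate counterclockwise. The curl (z-component) there is about +3; positive curl means counterclockwise rotation.

counterclockwise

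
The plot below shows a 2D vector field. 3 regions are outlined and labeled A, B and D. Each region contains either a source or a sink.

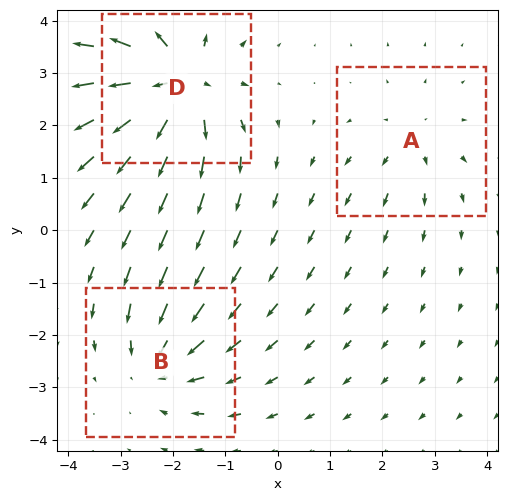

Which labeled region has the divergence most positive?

Divergence at each region's feature centre — A: about +2, B: about -3, D: about +5. Region D is most positive.

D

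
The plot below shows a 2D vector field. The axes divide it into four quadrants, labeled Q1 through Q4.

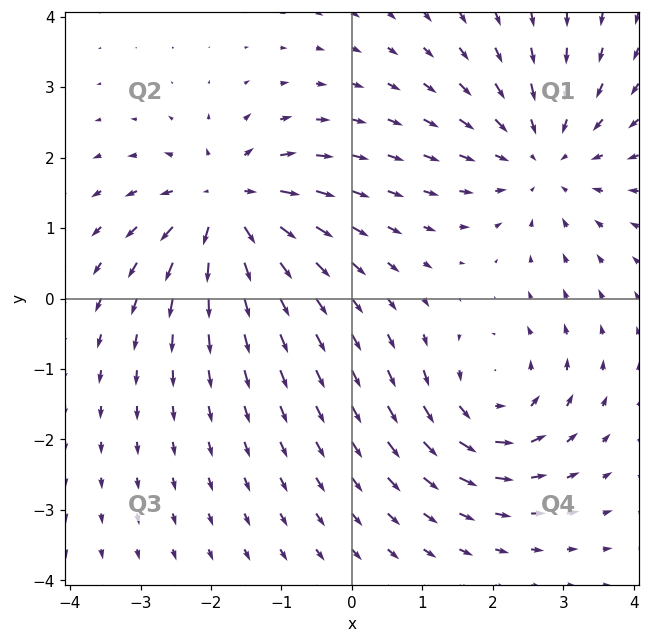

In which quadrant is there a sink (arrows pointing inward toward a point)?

The sink sits at approximately (2.7, 2.0), which lies in quadrant Q1. The divergence there is about -3, negative as expected for a sink.

Q1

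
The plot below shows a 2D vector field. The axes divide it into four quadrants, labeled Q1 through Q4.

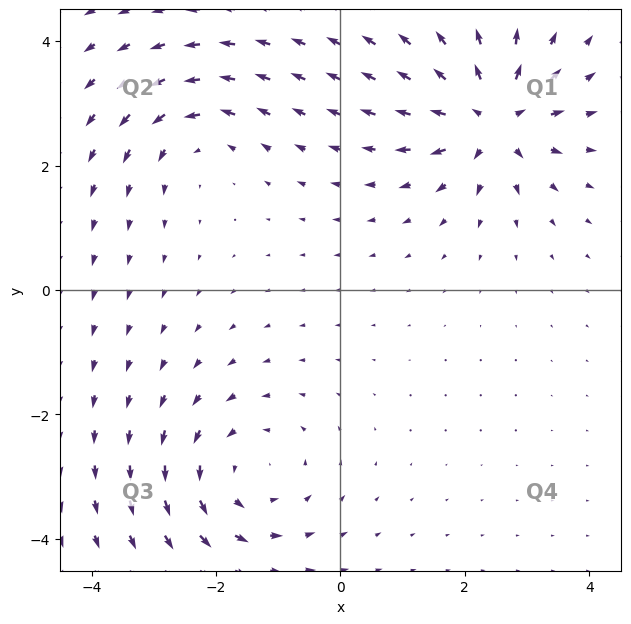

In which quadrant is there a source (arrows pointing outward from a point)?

The source sits at approximately (2.4, 2.8), which lies in quadrant Q1. The divergence there is about +7, positive as expected for a source.

Q1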